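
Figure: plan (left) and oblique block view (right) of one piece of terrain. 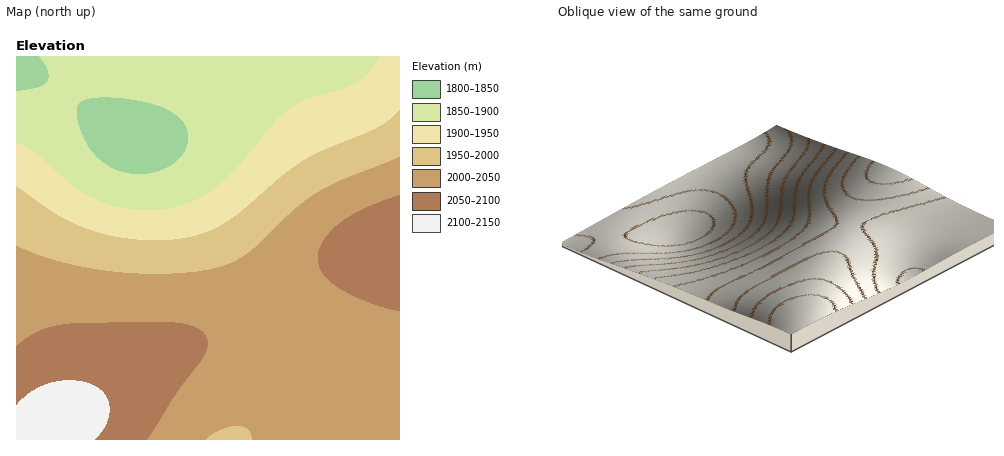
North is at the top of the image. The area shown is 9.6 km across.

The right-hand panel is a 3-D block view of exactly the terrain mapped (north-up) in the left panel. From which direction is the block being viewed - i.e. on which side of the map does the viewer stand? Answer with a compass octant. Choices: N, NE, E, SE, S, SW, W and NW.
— SW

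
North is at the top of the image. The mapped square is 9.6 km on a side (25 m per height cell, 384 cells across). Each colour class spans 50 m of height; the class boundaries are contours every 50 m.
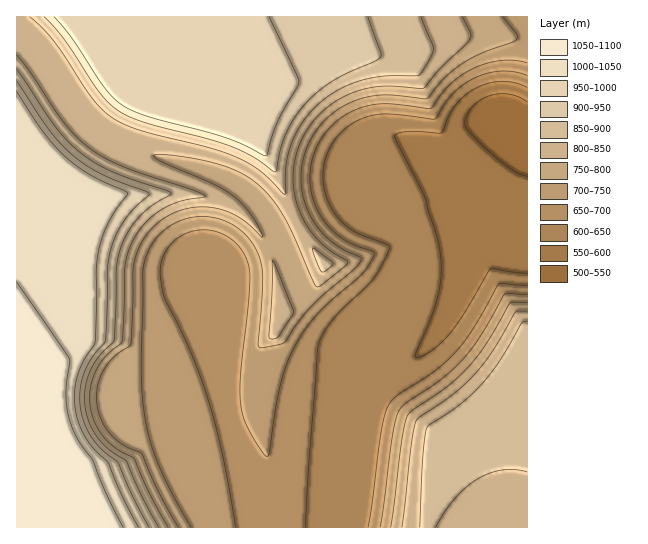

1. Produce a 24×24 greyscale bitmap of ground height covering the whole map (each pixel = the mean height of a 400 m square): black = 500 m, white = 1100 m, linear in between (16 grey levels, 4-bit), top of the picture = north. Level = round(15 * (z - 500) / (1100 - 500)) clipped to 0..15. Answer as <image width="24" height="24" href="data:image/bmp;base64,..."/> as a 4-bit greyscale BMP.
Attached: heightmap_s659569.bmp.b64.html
<image width="24" height="24" href="data:image/bmp;base64,Qk2WAQAAAAAAAHYAAAAoAAAAGAAAABgAAAABAAQAAAAAACABAAATCwAAEwsAABAAAAAAAAAAAAAAABEREQAiIiIAMzMzAERERABVVVUAZmZmAHd3dwCIiIgAmZmZAKqqqgC7u7sAzMzMAN3d3QDu7u4A////AP7u7KdlVUQzRomYiP7u24ZVVUQzNomZiO7u2nZVVUQzNYmZme7tqGVVVUQzNYmZme7rh2VVVURDNXmZme7Zd2VVVlRDNGiZme7Zd2VVVlRDM0V5mu7qd1VVVlRDMzNXmu7sl1VVVmRDMzM1ie7tp1VVVoVDMzI0aO7tt1VVVodUMzMjVu7dt1VVVnd2QzMiNO3duFVVVniXUzMiIu3duWVVZ3h1QzMiIt3dyodmd3dUMzIiIt3d3KmId4ZDMzIiIt3cupiHeJZDMzIiEd3JiIiIm5ZDMyIhEdyYiJq7zKhUMzMhEdqIm8zMzLl1REQhEbiJzMzMzLuod3ZCIpibzMzMzLu6qZhlRIiszMzMy7u7qpmHZonMzMzMy7u6qpmHdg=="/>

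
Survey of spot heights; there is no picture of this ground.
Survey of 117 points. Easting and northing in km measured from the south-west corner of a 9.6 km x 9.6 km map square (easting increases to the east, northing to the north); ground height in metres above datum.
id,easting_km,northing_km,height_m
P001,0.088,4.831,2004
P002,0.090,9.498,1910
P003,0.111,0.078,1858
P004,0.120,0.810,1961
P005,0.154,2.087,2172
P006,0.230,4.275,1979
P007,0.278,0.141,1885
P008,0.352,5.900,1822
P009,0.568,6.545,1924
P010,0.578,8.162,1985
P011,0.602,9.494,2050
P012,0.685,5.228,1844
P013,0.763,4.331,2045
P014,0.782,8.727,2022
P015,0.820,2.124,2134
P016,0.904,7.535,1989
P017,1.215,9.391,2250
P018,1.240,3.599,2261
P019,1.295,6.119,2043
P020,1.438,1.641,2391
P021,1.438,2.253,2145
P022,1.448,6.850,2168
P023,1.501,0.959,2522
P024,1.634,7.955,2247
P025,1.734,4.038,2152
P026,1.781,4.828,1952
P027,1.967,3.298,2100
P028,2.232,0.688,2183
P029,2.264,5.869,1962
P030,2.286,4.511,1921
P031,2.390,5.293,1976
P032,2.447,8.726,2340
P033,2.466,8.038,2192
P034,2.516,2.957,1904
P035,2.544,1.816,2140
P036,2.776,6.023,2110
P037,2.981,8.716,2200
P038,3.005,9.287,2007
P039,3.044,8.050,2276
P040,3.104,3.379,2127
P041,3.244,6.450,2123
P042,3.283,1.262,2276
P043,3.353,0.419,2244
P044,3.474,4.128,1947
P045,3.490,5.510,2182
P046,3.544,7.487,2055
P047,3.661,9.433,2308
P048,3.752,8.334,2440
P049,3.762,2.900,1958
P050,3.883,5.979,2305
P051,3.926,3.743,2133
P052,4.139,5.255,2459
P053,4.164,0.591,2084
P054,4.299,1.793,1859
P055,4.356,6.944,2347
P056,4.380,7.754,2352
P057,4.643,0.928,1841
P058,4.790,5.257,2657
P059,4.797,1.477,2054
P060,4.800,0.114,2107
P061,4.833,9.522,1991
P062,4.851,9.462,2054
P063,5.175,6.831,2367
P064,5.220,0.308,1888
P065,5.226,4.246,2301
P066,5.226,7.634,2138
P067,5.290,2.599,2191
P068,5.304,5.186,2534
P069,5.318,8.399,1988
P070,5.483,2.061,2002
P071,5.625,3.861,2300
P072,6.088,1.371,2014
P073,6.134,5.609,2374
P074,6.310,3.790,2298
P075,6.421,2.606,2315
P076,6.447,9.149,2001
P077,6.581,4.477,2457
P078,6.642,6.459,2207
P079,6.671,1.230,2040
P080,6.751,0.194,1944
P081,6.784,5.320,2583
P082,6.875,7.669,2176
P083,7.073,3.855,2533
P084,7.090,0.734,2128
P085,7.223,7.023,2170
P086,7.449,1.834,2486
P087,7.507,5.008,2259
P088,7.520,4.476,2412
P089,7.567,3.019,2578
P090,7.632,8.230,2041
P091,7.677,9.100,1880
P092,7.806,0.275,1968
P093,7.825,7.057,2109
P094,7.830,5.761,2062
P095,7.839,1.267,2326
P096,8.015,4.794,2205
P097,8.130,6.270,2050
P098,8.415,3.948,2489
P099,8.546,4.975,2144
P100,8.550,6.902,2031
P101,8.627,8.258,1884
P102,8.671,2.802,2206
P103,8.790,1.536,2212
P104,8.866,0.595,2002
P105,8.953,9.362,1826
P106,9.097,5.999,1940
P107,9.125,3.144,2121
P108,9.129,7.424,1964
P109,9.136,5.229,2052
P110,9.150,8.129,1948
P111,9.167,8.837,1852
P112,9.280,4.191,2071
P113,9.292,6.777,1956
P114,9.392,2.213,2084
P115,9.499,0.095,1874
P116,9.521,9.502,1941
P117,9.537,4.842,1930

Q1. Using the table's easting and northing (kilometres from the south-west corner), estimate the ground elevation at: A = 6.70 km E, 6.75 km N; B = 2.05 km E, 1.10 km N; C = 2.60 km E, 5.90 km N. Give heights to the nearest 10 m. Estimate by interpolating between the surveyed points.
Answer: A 2120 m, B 2350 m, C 2100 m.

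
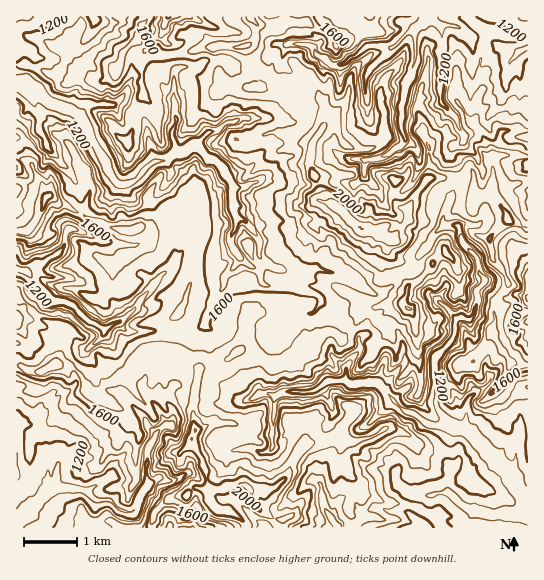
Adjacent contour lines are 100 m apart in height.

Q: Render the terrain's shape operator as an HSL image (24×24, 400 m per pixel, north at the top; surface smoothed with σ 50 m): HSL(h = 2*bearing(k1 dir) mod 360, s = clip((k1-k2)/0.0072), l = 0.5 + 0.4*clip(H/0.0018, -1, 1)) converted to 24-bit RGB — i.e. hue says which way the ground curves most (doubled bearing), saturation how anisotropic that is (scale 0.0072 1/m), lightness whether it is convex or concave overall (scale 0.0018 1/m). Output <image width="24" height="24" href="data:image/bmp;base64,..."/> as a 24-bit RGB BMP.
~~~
<image width="24" height="24" href="data:image/bmp;base64,Qk32BgAAAAAAADYAAAAoAAAAGAAAABgAAAABABgAAAAAAMAGAAATCwAAEwsAAAAAAAAAAAAAUYJqVlyFnn2meKrjhuycFQQ3+9HQiyWRF3BYc+RLQPtYHEXyWfKbf2jePhB/ttx+gcEYvroDnRGkpOPfZoapimE9h3k/jX5XnrN1RXFcZ5c2XyUStgebLPyQNo7T5tb1h4f44bVmpyu0r6zsJqAx5tdHhRCkNaVLmNe0cLDSih01ZmwsXSc6mblzlsfMbFKSwoRMVFt1qmW/3o2pCikc9PHHBAAzQV4FwNoDKqqk0+CcRj999tLfHy5aqm0tisabkXQ5LRU1wo2BlsOkNVmIq9etcUtgb0V210hqU0RpLWAym25C32mY0vFvBBU7+NH6gfmrQB9Af5IpDGAUey437bLNQoePyJBfxJgvKzBRksaIc5e/bZTNnUpYdEldTrhmOi+xqG2jjWaVXYhtkppW1PDDADMzLUIN+d/SQkuqqaPPW8/CNySzqsZ0L0K37eyFDQz+3Nf0m9TpfDA2bFA1YzVLqaVqOq19Ynw8QHtwrl+ipJtumc/CuBBrkGL6HkiAs91YcpFAMJJC8cvcEZTqp5vOiR7I9t3Vc8vfZlQULwkEC63CzMRHjxjggblfQnZCmjs3SXotHHtfvu3Tpk54UcRhr0qLOXOA0L6NimFutHtTMSYCHy0GISwHCD8ASkMHeVUKhghTkP95CgxK/ObPATIe/qGrK492psPu7Nb1l+LriT2xZXWyzqC2cGWUdYurkcHKtHS+jGVje5TCyrbe3aXcTobdAC6R9dnWAKeh//9/BQ4u8tnqyLz1AQeDy8z0pjM0iZ9Mqlo2A7BllC+SnqvKlpC+lKN6eGtfV1973LO+WnV7bVlrx6m9giChq+i29RieR8Pw9z5DFk5UBS4d9nydi+evOJ91hSM5rNzm2ezuUQEgCDIDxJQMzT9Pr5toRWhTbFiDvad8el9zTo91Xo5uqnyyv1N9Kmp6rTxTsOyJrrDlADJWZTwJ7+C8s4gl0vnfKwsILwUEv+Dr2J/FBS4YzclHu5SJooGOOWp6kbaltp7JmoDEWpi9YzVEa6mGc47IakHB5/rRLQYb9TKIAGGR9urVFrpAmSBTvwBucv8YgFIpv7uNxH65BjoionVzvKiHIWprwMCOqStEuIMxhDg2dMLFo1w3aCgpLpJS8qGb2CvRev8VARwy17gYEizoh2MUAZdAvXTirsDMqqfWrXW9kLR7Lmhfwa6FgseiMQIczJcAjnI9mn1biGYyeUVimK5ns8ZKFEkv83ra0vnpHwIx2fnSlTd6l9/utuHgAGRhfj0PfzkeeckufsOXXVqCvK2Bi6dXNbr+cwyDnmuXp1RxmG0msW1mj9jY0PTrSWqzDmxI3At8dFHo7sCidDo10WmEv1s0Fjp9xvTxmtTyuIndyHGykWqUla9ylMaeHwAznLuAlkmOxVQ6r0SU0vntQGrepCKD9LiyYz+wQwJNXLsaz6ROlOHnkaNT+OPTM02n18xSH15GVB1dhudLz4/DwNGfsInAAw1HsLvYYn2xlZXj1vXuPCh03qx8k28E8GJieDszJEtp0Ifii92Rm2hGqPlMwuqMUw9a1e/IMwosEFYK0PFuGDB/3+vIaBRZs0IHOGYIbl01jNEsjd468FebAAeT2OvzADi/+dLudFDVEkjT4eKjSNC73ffULAcnv++KYCFTTyNM7/HaKGQDBS8KgR8GfR5KsMmfP5WQTpLG4fGXRj4fsHQFOcwABS8EdwBU3+19EDMl6w7E6s64x4zlzOWaLAWy3/LUJAopxO/g5aydI//HXgC4GaBPAbVF2s7txKbdYpa2W4eg3nW2YsZuSS5x9+bUHgNltPS4chG8WeZA1ictyxxCriyTTp0gPhwTDIAeSmEA5pKUsuatCQcs452+1a2LHCwHOk8UeX1DSnJfqdaJ0qGREAcs6vGtAZaqiKQsZwEzq997H39mv3lHZjM5dSc8nXHS16XXcNdaE6hUupNxEhFvWqGS3K/OoZrVqbrUg6i7YWedtuWf/EKJCQ4+9OPFCk90ZAvH6vTXzjexKVxowI9VY4Xadq7WnXmoVEaz89jaHICwiHRSFntJSXUqobctY1UlfZ5Qe0SireW5hRAMcs0AAUBe+dLYBhsu/0w24+mpK0+WsGaEM2KWhSg9Z73Hf9BqPHKDwoxm6oGlS6jjyTfsnWXfrbbvwb3yN75wP2ILRyAF+R4nhOjwb4IABC8JdQDR+Wtpnd6Psyl5ijY3K6BXUa9XcmlAtpJSFTV2hG0r4b2FF5msNpnd1koWqTIjpCRgfveQ187y19r0Q8+8m1t+uaHh4GVfFWVJj0w1yh84U9JqaMG1alCW"/>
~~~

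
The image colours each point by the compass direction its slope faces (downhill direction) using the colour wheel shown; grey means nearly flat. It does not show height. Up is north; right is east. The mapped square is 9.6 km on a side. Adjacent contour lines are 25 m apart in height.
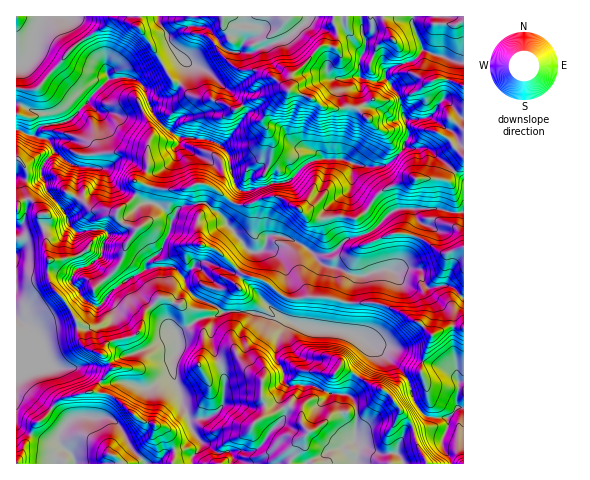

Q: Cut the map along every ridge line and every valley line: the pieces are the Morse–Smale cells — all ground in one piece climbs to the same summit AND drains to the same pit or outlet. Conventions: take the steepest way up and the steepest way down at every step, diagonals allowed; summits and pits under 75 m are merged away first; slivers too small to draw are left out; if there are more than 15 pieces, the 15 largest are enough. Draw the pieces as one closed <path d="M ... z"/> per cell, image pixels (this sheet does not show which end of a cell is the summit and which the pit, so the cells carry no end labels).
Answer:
<path d="M463 16l-446 0-1 302 9 6 5 10 5 3 18-7 22-2 14 1 6-6 3-16 11-14 22-15 6 14 40 42 1 15-4 8 0 20 7 18 1 10 7 14 15-1 11-4 8-9 2-26-14-39 2-22 15-7 25 1 18 6 10-3-7-6 12-18 1-17-6-15-12-9-7 0 7-14 9-1 9 3 17 8 11 9 7 0 12-3 14-13 24-8 24-21 43-2 17 5 8-2 0-31-36-31-24-3 4-8-2-20-7-23-13-17 2-8 24-8 11-12 35 13 5 0z"/><path d="M242 311l-20 1-9 6-2 22 14 39-1 21-3 7-6 7-11 4-15 2 3 11 10 13-3 5-7 7 1 8 271-1 0-54-8-1-8 9-18 0-6-2-11-17-4-16-7-11-39-32-20-8-38-3-24-12-10 2-18-6z"/><path d="M131 278l-22 15-11 14-3 16-6 6-14-1-22 2-18 7-5-3-5-10-8-6-1 59 15 17 31 22 5 7 6-5 8-2 30 2 10 10 12 23 12 13 47 0 0-8 7-7 3-5-11-16-17-51 0-20 4-8 0-12-2-5-14-12-7-11-18-17z"/><path d="M278 235l-9 1-7 14 7 0 8 5 6 8 4 11-1 17-12 20 12 8 19 9 38 3 17 6 25 19 17 15 7 11 4 16 11 17 6 2 18 0 9-10-1-7 3-18 5-1 0-82-8-9-8-4-20 2-5-5-2-10-4-4-6-1-14 4-12-3-21 7-13-1-10-6-19-5-18-18z"/><path d="M439 208l-43 2-24 21-26 9-9 9-8 5-14 2 10 10 12 2 20 8 7 0 21-7 8 3 12-4 12 1 4 4 5 14 7 1 15-2 7 3 8 9 1-85-16-1z"/><path d="M424 50l-12 12-19 4-7 7 0 5 13 17 7 23 2 20-4 8 24 3 35 30 1-116z"/><path d="M17 378l-1 46 8 7 21 10 13-1 5 9-5 4-3 11 89-1-16-19-7-16-10-10-30-2-8 2-6 5-5-7-31-22z"/><path d="M17 424l-1 39 38 1 4-11 5-4-5-9-13 1-21-10z"/><path d="M463 381l-4 1-1 4-2 14 2 8 6-1z"/>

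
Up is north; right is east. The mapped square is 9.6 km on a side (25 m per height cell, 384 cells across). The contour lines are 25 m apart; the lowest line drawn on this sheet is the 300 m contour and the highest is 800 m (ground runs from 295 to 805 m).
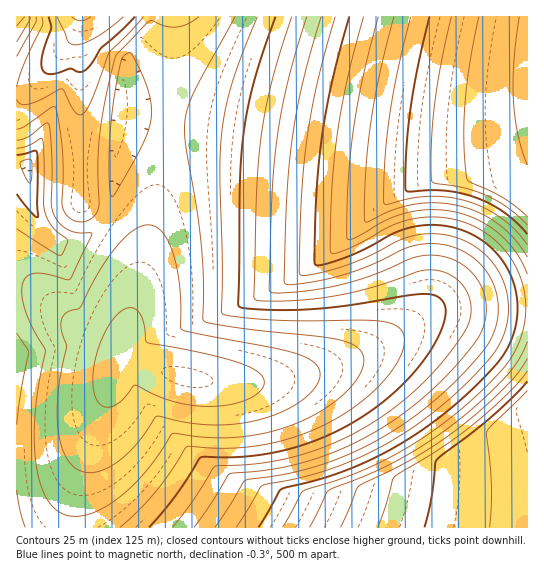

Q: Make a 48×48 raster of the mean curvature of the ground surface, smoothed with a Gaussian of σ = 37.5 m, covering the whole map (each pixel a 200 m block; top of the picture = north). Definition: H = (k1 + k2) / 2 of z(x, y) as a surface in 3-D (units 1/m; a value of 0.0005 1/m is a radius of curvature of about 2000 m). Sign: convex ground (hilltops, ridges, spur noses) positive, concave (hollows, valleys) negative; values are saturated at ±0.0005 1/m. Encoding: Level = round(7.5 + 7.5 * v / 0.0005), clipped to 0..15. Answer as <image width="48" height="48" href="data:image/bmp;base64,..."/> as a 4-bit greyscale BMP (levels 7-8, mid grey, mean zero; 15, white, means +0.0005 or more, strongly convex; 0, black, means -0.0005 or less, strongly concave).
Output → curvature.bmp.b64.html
<image width="48" height="48" href="data:image/bmp;base64,Qk32BAAAAAAAAHYAAAAoAAAAMAAAADAAAAABAAQAAAAAAIAEAAATCwAAEwsAABAAAAAAAAAAAAAAABEREQAiIiIAMzMzAERERABVVVUAZmZmAHd3dwCIiIgAmZmZAKqqqgC7u7sAzMzMAN3d3QDu7u4A////AIiIiIiIiIiIiIh3d3d3d3d3d3d3d3d3d4iIiIiIiIiIiIiHd3d3d3d3d3d3d3d3d4iIiIiIiIiIiIiHd3d3d3d3d3d3d3d3d4iIiIiIiIiIiIiHZCIRESNXd3d3d3d3d4iIiIiIiIiIiIdCNXiIiHUxE2d3d3d3d4iIiIiIiIiIh0JoiZmYiIiIdBFXd3d3d4iIiIiIiIiIY1iZmZmIiIiIiIcgR3d3d4iIiIiIiIiFOJmZmZmIiIiIiIiHIFd3d4iIiIiIiIhUiZmZmYiIiIiIiIiIhxJ3d4iIiIiIiIZYmZmZmIiIiIiIiIiIiIQFd4iIiIiIiHWJmZmIiIiIiIiIiIiIiIhwN4iIiIiIiFiZmIiIiIiIiIiIiIiIiIiIIoiIiIiIhoiIiIiIiIiIiIiIiIiIiIiIg4iIiIiId4iIiIiIiIiIiIiIiIiIiIiImYiIiIiIeIiIiIiIiIiIiIiIiIiIiIiJmYiIiIiIeIiIiIiIiIiIiIiIiIiIiIiZmVVmeIiIeIiIiIiIiIiIiIiIiIiIiIiZmYiId4iIh2eIiIiIiIiIiIiIiIiIiImZmYiIiHiIiIdVaIiIiIiIiIiIiIiIiJmZmYiIiHiIiIiHZEaIiIiIiIiIiIiIiZmZmYiIh3iIiIiIiHQkeIiIiIiIiIiImZmZmYiIhoiIiIiIiIh0E3iIiIiIiIiJmZmZmYiIhYiIiIiIiIiIdAN4iIiIiIiZmZmZmYiIZoiIiIiIiIiIiHMFiIiIiIiZmZmZmYiISIiIiIiIiIiIiIdhF4iIiImZmZmZmYiHSIiIiIiIiIiIiId3QGiIiJmZmZmZmYiERniIiIiIiIiIiId3dgSIiZmZmZmZmYhQVSSIiIiIiIiIiId3d2BImZmZmZmZmYcKu7VIiIiIiIiIiId3d3cFmZmZmZmZmYJbvMs3iIiIiIiIiId3d3dgSZmZmZmZlICbu7tGiIiIiIiIiId3d3d3EYmZmZmYIYCZqqpFiIiIiIiIiId3d3d3dAJoiIYgR3CZmZlUiIiIiIiIiIh3d3d3d3UgAAJXd1CZmZljiIiIiIiIiIh3d3d3d3d3d3d3dwCZmZlyiIiIiIiIiIh3d3d3d3d3d3d3d7I5mZmBiIiIiIiIiIh3d3d3d3d3d3d3d7kJmZmBiIiIiIiIiIh3d3d3d3d3d3d3d7oGmZmQiIiIiIiIiIh3d3d3d3d3d3d3d6lhmZmQeIiIiIiIiIh3d3d3d3d3d3d3d5mRiZmQeIiIiIiIiIiHd3d3d3d3d3d3d5mVWZmRaIiIiIiIiIiHd3d3d3d3d3d3d5mZSZmSWIiIiIiIiIiHd3d3d3d3d3d3d5mZaJmTSIiIiIiIiIiHd3d3d3d3d3d3d5mZl5mTKIiIiIiIiIiId3d3d3d3d3d3d5mZmJl0B4iIiIiIiIiId3d3d3d3d3d3d3mZmZiZQYiIiIiIiIiId3d3d3d3d3d3dwmXeYmqkViIiIiIiIiIh3d3d3d3d3d3dwBYmoiqqAeIiIiIiIiIh3d3d3d3d3d3dw=="/>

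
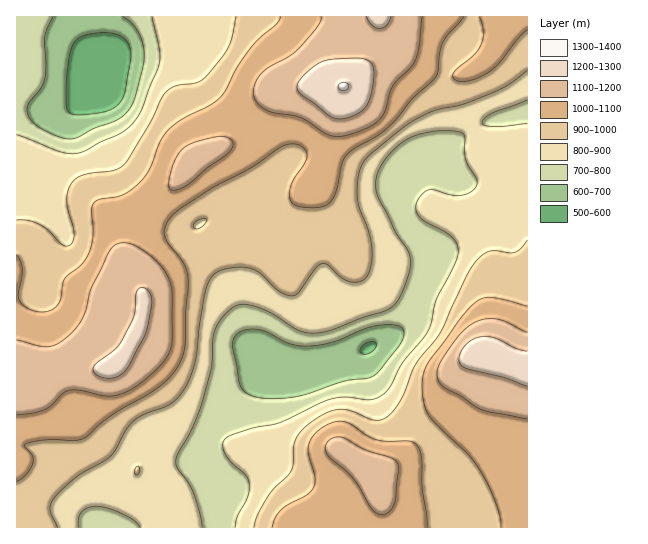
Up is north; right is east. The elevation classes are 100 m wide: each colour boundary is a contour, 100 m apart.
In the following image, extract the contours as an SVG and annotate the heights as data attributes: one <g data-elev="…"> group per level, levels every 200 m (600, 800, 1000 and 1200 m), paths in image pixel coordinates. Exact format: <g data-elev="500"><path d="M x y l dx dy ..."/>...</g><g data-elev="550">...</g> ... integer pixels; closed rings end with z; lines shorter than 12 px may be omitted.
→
<g data-elev="600"><path d="M363 354l-2-1-1-3 4-5 7-3 5 1 0 4-3 4-6 3z"/><path d="M73 114l-4-2-2-3-1-22 3-29 5-15 7-6 13-4 16 0 12 4 7 8 2 10-6 35-4 11-6 6-9 4-20 3z"/></g><g data-elev="800"><path d="M78 527l1-9 3-7 7-4 8-1 12 2 16 7 9 6 6 6"/><path d="M202 527l-2-14-7-20-5-11-10-13-2-8 2-8 14-24 9-24 10-38 2-32 6-14 14-14 6-2 7-1 23 8 30 19 8 2 10 0 17-4 28-11 22-7 7-4 7-7 6-11 5-18 2-12-3-9-13-18-18-37-1-12 2-12 5-9 9-11 10-8 9-6 12-4 16-2 14 0 9 2 3 4 0 16 1 8 11 20-1 6-7 6-10 3-30-6-8 6-5 9 0 6 5 7 29 17 6 7 2 7-3 14-19 38-5 22-4 9-25 31-13 26-10 8-10 3-23-3-15 2-50 23-31 7-19 6-6 4-2 7 3 9 6 8 14 12 3 8-1 12-11 22-2 10"/><path d="M527 123l-33 4-9-2-3-3 4-5 7-4 34-13"/><path d="M152 17l7 32 0 14-18 47-5 9-7 8-10 7-18 8-15 8-12 4-16-3-41-16"/></g><g data-elev="1000"><path d="M427 527l-5-41 0-28-2-8-3-5-8-4-22 0-12-2-8-4-17-11-11-3-14 5-8 5-5 7-4 12 7 27-1 10-7 7-18 10-8 6-6 8-3 9"/><path d="M17 482l10-8 6-12-1-7-7-8 0-2 17-5 32 1 10-3 29-24 46-27 11-10 8-11 4-9 3-11 1-33 2-32-1-10-3-8-15-19-4-7 0-11 7-11 39-27 41-21 28-20 11-3 7 1 5 2 3 4 1 4-2 8-14 22-2 9 2 8 6 4 9 2 13-1 8-2 5-4 3-7 7-29 3-8 9-8 21-12 12-8 10-11 16-20 21-19 4-6 2-19 3-12 21-25"/><path d="M527 306l-34-8-8 0-8 3-15 15-32 43-5 10-3 10 1 19 4 15 10 12 31 29 10 13 10 18 7 16 5 16 1 10"/><path d="M281 17l-5 8-17 13-10 13-13 18-10 21-6 8-11 8-28 14-15 12-7 11-10 27-10 13-16 12-24 4-6 4-1 7 1 27-3 14-8 13-17 15-5 22-6 7-8 4-9-1-10-3-7-6-2-8 4-25-2-8-3-6"/><path d="M479 17l4 14-1 12-8 12-20 18-1 4 4 4 13 0 20-10 9-8 18-24 10-9"/></g><g data-elev="1200"><path d="M105 378l10-1 10-6 20-35 7-34-2-9-5-5-4 0-4 3-3 26-13 25-7 8-16 12-5 5 0 4 2 3z"/><path d="M527 351l-12-3-20-10-13-1-9 2-7 6-5 7-2 7 2 6 5 3 37 9 24 9"/><path d="M334 118l8 1 11-3 8-5 6-6 4-12 3-19-1-8-5-5-13-3-30 3-14 7-13 14-1 5 2 6 28 21z"/><path d="M366 17l7 9 6 2 7-2 5-9"/></g>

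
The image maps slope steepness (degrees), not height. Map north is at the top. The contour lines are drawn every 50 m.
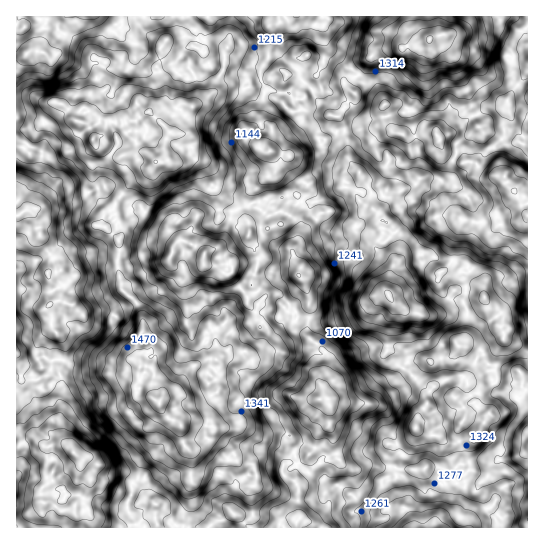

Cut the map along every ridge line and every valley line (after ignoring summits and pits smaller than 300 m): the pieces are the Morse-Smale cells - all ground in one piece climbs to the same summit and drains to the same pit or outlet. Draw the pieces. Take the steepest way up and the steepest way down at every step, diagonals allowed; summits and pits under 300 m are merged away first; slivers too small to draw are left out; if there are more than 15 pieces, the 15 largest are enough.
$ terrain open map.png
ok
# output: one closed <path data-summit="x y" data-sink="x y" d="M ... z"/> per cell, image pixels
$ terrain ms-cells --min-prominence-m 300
<path data-summit="389 295" data-sink="319 399" d="M322 16l-43 0 1 6-8 8-4 28-8 13 0 6 5 10-2 11 0 21 9 10 0 5-4 7 0 8 7 10 1 8-5 8-22 18-2 10-15 10-11 30-4 5-13 6 1 10 12 3 8 6 5 0 17 22 8-2 18-17 12-3 13 2 7 8 4 20-16 11 2 8 4 7 29 28-1 13-6 8 2 19-3 2 1 7-2 5-25 17-7 9 0 5 6 9 15 3-1 4-9 6-9-1-6 4 1 8 11 6 4 6-2 23 3 8-2 2-12-1-6 4-1 4 248 1 1-455-15 17-5 12-5 5-17 1-15 8-16 15-16 8-4-6-9 0-13 4-8-1 0-3 7-4-3-18-8-6-16-1-2 3 1 12 7 12-8-6-44 6-21 16-20 8-11 1-14-4-2-3 5-8 18-13 7-9-1-9-8-12 11 1 4-6 12-7-3-11 7-10 2-10-2-28 1-9z"/><path data-summit="159 403" data-sink="319 399" d="M278 16l-160 0 3 5 0 5-6 7-7-4-10-13-28 0-7 25-8 14-6 1-7-4-9-1-8 5-9 2 1 89 5 0 5 3 0-4 30-43 9 4 11 14 8 2 7 8 4 15-4 11 0 20 7 13 1 9 5 8-4 16 18 16 1 12-3 15 4 23 15 13-3 3 4 0-4 2-2-3-4 4-1-1-5 4-2-2-6 8-1 5 6 7 22 9-3 5 3 19-1 15 9 6-7-2-5 8 3 4 19 8 9 16 14 9 2 16 9 15 0 25-3 7 2 13-7 9-1 17 26 0 5-5 9-3 10-7 6 3 11 12 28 0 2-5 6-4 12 1 2-2-3-8 2-23-4-6-11-6-1-8 6-4 9 1 8-5 2-5-15-3-6-9 0-5 7-9 21-13 6-9 0-28 6-8 1-13-29-28-6-12 2-5 14-9 0-6-5-16-10-8-16 2-8 2-15 16-8 2-17-22-5 0-8-6-13-4 0-9 13-6 4-5 11-30 15-10 2-10 22-18 5-8-1-8-7-10 0-8 4-7 0-5-9-10 0-21 2-11-4-5-1-11 8-13 4-28 8-8z"/><path data-summit="159 403" data-sink="74 453" d="M57 103l-30 43 0 4-5-3-6 0 0 52 10 12 4 0 5 6 6 25 11 15 0 9-4 9 12 16 0 8-12 7 4 11 0 10 12 16 0 11-5 16 4 16-3 15 1 12-2 5 1 11 3 10 17 19 1 9 8 10-2 16-3 5-7 5 5 1 5 5 4 9 0 10 91 0 2-3 0-14 7-9-2-13 3-7 0-25-9-15-2-16-14-9-9-16-19-8-3-4 5-8 6 1-8-5 1-15-3-19 3-5-22-9-6-7 1-5 6-8 2 2 5-4 1 1 8-7-14-12-4-23 3-15-1-12-18-16 4-16-5-8-1-9-7-13 0-20 4-8-3-14-8-12-8-2-11-14z"/><path data-summit="430 39" data-sink="319 399" d="M527 16l-204 0 2 39-2 10-7 10 3 11-12 7-4 6-10 0 7 11 1 9-7 9-17 11-6 11 16 6 11-1 20-8 21-16 34-3 8-3 6 2-4-17 2-6 16 1 8 6 3 18-6 3-1 4 8 1 13-4 9 0 4 6 16-8 16-15 15-8 17-1 25-36 0-33-3-4 3-5z"/><path data-summit="389 295" data-sink="74 453" d="M17 200l-1 327 74 1 1-10-4-9-5-5-5-1 7-5 3-5 2-16-8-10-1-9-17-19-4-20 2-6-1-12 3-7-4-24 5-16 0-11-12-16 0-10-4-11 12-7 0-8-12-16 4-9 0-9-11-15-6-25z"/><path data-summit="389 295" data-sink="319 399" d="M69 16l-52 0-1 41 9-1 8-5 9 1 7 4 6-1 8-14 6-20z"/><path data-summit="389 295" data-sink="319 399" d="M233 513l-10 7-9 3-5 4 40 0-10-11z"/><path data-summit="389 295" data-sink="319 399" d="M117 16l-18 1 9 12 7 4 6-7 0-5z"/>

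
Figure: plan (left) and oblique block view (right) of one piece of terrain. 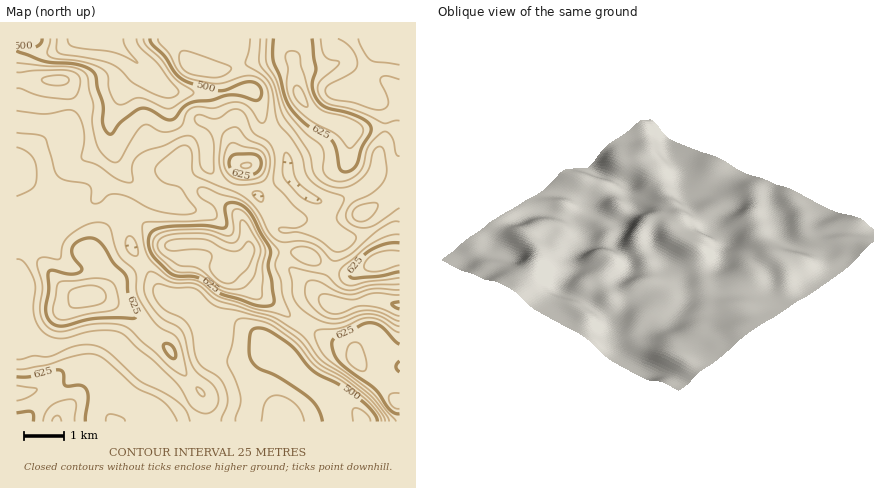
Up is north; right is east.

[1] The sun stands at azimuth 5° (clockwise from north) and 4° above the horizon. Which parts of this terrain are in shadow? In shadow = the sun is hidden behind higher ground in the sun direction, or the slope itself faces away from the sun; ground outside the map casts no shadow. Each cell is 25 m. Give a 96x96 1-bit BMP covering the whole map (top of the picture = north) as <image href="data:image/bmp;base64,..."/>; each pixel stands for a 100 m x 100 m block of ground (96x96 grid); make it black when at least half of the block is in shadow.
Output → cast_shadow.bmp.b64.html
<image width="96" height="96" href="data:image/bmp;base64,Qk2+BAAAAAAAAD4AAAAoAAAAYAAAAGAAAAABAAEAAAAAAIAEAAATCwAAEwsAAAIAAAAAAAAA////AAAAAAAAAAAAAAAAAAAH//+AAAAAAAAAAAAP///gAAAAAAMAAAAP///wAAAAAAMAAAAf///wAAAAAAAAAAA///zwAAAAAAAAAAA///gAAAAAAAAAAAB///AAAAAAAQAAAAD//+AAAAAAB8AAAAD//8AAAAAAD8AAAAP//4AAAAAAH8AAAAf//4AAAAAAP4AA/D///wAAAAAA/4B//////gAAAAAB/4D/////+AAAAAAD/wH/////8AAAAAAH/gP/////wAAA8AAf/AP////+AAAB////+Af////4AAAB////4Af////wAAAD////wAf////gAAAD////gA/////AAAAD///+AA////+AAAAH///+AB////8AAAAH///8AD////4AAAAH///4AP////wAAAAD///4B/////AAAAAB///wD////+AA8D4AB//AH////8AD//4AAf8AP////4AH//8AAHwAP////wAP//8AAAAAP///+AB///8AAAAAf///4AD///8AAAAAf///wAH///8AAAAAf///gAH///8AAAAAf///AAP///8AAAAAf//8AAP///8AAAAAf//wAAf8B/8AAAAA//+AAAf8A/8AAAAA//4AAA/4AP8AAYAA/4AAAA/wAAcAAQAA/4AAAB/AAAAAAAAA/8AAAAQAAAAAAAAA//gAAAAAAAAAAAAA+AAAAAAAAAAAAAAAAAAAAAAAHAAAAAAAAAAAAAAAPgAAAAAAAAAAAAAAfwAAAAAAAAAAAAAAf4AAAAAAAAAAAAAAf8AAAAAAAAAAADAAf8AAAAAAAAAAAGAAP+AAAAAAAAAAAAAAA+AAAAAAAAAAAAAPgAAAAAAAAAeAAAAfwAAAAAAAAAeAGAA/4AAAAAAAAA8A+AB/8AAAAAAAAAAD/AD/+AAAAAAAAAAH/AP//AAAAAAAAAAP/Af//gAAAAAAAAAP/g///gAAAAAAAAAf/h///gAAAAAAAAAf/h/8/wAAAAAAAAAf/B/APgAAAAAAAAAfEB/gDAAAAAAAAAAAAD/wAAAAAAAAAAAAAD/+AAAAAAAAAAAAAD//AAAAAAAAAAAAAD//geAAAAAAAAAAAD//g+AAAAAAAAAAAD//w/AAAAAAAAAAAH//w/AAAAAAAAAAAH//wOAAAAAAAAAAAH//wAAAAAAAAAAAAH//gAAAAAAAAAAAAH/+AAAAAAAAAAAAAH/wAAAAAAAAAAAAAf/AAAAAAAAAAAAAA/+AAAAAAAAAAAAAB/8AAAAAAAAAAfAAD/8AAAAB4AAAA//gH/4AAAAD+AAAB//+f/wAAAAH+AAAH/////AAAAAH+AAAP////+AHAAAB4AAAf////8APgAAAAAAAf////8APwAAAAAAA/////8AH4AAAAAAA//4B/8AA4AAAAAAB/+AAP4AAAAAAAAAB/4AAAgAAAAAAAAAD/wAAAAAAAAAAAAAD/gAAAAAAAAAAAAAD/gAAAAAAAAAAAAAD/AAAAAAAAAAAAAAD+AAAAAAAAAAAAAAAAAAAAAAAAAA="/>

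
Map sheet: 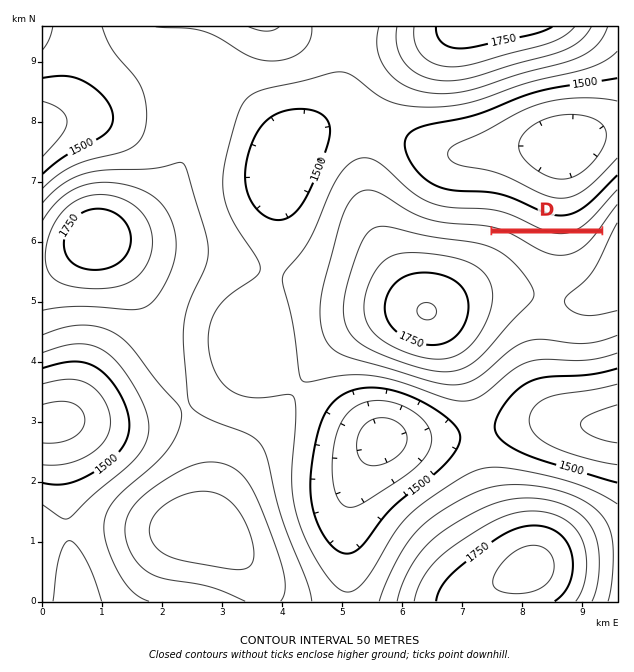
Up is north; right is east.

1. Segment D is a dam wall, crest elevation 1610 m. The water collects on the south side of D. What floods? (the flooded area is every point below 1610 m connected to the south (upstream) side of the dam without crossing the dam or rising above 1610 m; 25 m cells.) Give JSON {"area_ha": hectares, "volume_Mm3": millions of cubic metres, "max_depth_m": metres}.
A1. {"area_ha": 46.9, "volume_Mm3": 10.57, "max_depth_m": 60}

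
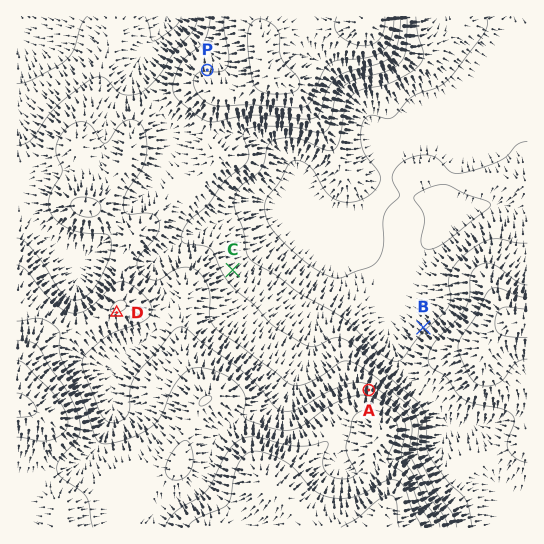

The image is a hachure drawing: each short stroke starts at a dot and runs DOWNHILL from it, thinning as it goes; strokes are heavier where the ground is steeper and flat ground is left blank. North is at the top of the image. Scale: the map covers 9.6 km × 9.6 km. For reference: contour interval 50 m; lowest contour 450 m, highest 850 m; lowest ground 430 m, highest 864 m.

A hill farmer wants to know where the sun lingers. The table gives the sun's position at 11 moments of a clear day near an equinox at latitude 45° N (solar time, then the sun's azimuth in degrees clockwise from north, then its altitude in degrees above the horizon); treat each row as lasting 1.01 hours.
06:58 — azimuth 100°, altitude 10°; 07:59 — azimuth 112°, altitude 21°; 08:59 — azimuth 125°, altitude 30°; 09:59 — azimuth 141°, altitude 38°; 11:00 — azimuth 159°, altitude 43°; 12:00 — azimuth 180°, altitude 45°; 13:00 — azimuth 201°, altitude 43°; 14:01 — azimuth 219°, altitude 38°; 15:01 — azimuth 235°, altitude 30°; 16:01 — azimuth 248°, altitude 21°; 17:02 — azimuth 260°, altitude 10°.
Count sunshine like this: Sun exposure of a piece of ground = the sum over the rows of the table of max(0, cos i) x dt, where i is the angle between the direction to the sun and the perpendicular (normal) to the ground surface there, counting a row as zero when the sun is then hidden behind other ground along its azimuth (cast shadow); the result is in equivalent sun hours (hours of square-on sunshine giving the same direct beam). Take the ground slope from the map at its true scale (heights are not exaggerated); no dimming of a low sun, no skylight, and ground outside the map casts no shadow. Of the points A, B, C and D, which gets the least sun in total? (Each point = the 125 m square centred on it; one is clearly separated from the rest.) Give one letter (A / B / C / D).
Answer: A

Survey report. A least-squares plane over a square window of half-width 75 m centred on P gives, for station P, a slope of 5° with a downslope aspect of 1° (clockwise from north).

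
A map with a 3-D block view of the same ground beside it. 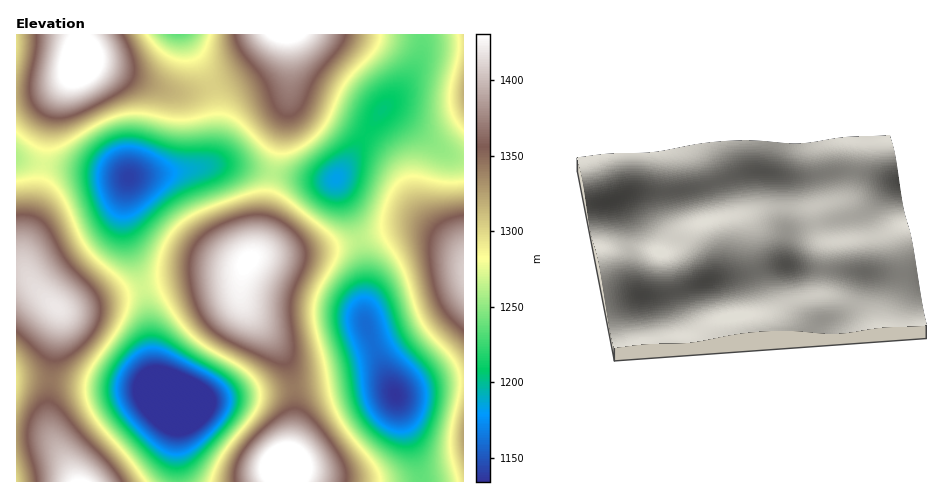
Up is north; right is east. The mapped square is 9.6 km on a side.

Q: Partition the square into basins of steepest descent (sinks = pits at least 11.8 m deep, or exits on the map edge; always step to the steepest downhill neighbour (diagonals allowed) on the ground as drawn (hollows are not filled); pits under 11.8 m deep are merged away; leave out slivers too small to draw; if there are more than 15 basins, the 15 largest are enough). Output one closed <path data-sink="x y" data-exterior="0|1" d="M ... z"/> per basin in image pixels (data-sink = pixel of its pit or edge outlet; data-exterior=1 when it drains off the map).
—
<path data-sink="129 177" data-exterior="0" d="M287 34l-13 0-15 22-24 19-25 11-21 6-21-1-57-22-30-8-21 31-9 22-13 82-15 52 0 14 6 16 24 27 6 4 12 0 90-27 38-5 33-1 13-9 11-15 4-9 16-88 12-48 2-51z"/><path data-sink="396 395" data-exterior="0" d="M413 228l-22 2-72 20-61 6-8 3-5 7-5 18 2 19 39 48 8 16 5 18 1 35-5 31-6 15 2 16 178-1 0-227-22-16-11-6z"/><path data-sink="179 402" data-exterior="0" d="M243 268l-11 8-59 4-43 11-49 16-23 3 1 14-10 64 0 37 4 16 23 41 210-1-2-15 6-15 5-31-1-35-5-18-8-16-39-48-2-19z"/><path data-sink="336 179" data-exterior="0" d="M463 34l-175 1 2 21-2 51-14 59-11 63-4 18-7 11 13-4 54-4 86-22 15 1 11 3 33 21z"/><path data-sink="179 35" data-exterior="1" d="M273 34l-192 0 0 26 30 9 57 22 21 1 27-8 25-13 18-15z"/><path data-sink="17 381" data-exterior="1" d="M20 272l-4 1 0 162 29 1 9 8-5-19-1-17 3-40 8-44 0-13-25-26-7-9z"/><path data-sink="17 158" data-exterior="1" d="M73 72l-7 8-16 8-12 3-22 2 0 178 9 3 1-3-3-9 0-14 15-52 12-77 6-18z"/><path data-sink="17 44" data-exterior="1" d="M80 34l-63 0-1 58 22-1 12-3 16-8 15-17 1-10z"/><path data-sink="17 481" data-exterior="1" d="M38 435l-22 1 0 45 59 1-8-18-11-19-7-6z"/>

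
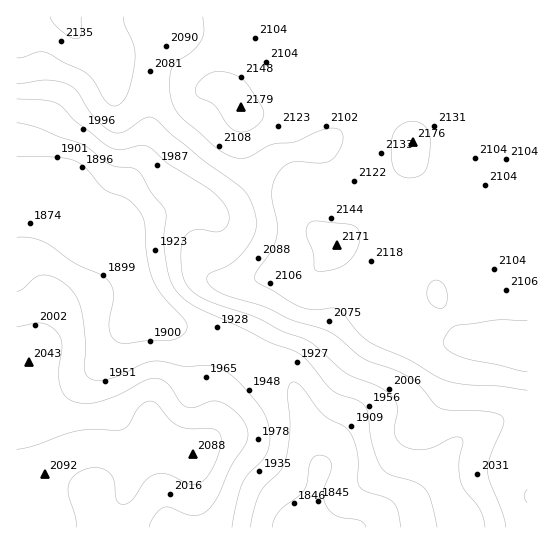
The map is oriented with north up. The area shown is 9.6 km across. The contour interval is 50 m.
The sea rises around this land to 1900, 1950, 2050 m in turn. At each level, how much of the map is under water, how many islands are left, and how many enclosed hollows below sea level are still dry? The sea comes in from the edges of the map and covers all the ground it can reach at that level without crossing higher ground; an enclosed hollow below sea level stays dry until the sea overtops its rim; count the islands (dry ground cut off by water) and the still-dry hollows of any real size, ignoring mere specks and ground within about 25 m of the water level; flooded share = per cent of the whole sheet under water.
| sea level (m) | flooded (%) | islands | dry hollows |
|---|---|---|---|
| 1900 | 10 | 0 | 0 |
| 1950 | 20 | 0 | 0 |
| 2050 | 46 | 0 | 0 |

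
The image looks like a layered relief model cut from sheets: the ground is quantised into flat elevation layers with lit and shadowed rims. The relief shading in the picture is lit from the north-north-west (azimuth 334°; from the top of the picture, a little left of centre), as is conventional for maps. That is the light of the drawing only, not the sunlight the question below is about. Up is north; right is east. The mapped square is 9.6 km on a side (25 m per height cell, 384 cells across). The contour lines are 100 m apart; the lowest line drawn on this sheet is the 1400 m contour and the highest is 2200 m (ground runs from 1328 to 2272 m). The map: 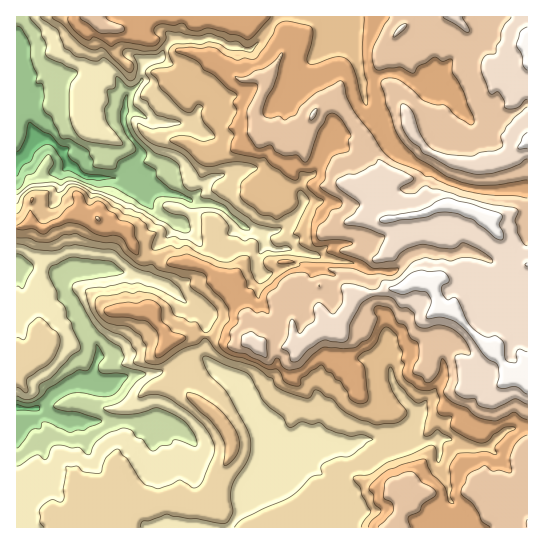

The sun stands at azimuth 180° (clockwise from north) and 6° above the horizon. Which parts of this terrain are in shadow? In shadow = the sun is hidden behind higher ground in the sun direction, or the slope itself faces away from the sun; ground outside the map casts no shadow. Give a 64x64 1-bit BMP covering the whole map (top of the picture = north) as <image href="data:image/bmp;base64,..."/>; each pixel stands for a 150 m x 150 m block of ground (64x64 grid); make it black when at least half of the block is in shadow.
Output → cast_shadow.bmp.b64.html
<image width="64" height="64" href="data:image/bmp;base64,Qk0+AgAAAAAAAD4AAAAoAAAAQAAAAEAAAAABAAEAAAAAAAACAAATCwAAEwsAAAIAAAAAAAAA////AAAAAAAAAAAcYDwDgAAAAB8APgGAfgAAD8AeDwB8AAIP4AgGALgABw/wAAYTGADnB/gNPz6Q8fcB/D/8ftnn/4A9///8////wA////z////AA////P///wAA///+///+GAB//x////g4AB/4D///8DgAB/sA//gAeAAD8AD//AHwAAP4AB/+A/AAA/gAD/8D8AADhgAH//PwAAMGcAH/8/AAAQTgAHgH4AA44MZAPweAABxAhcAAQAAAAAMHkcBwd9gAAD+/gD//3QAAf/+AP/+fgAD//wA//w+AIPv/H/9/CwAX+P4//h8PAAP4/n/8H4s4B5j9//wPzf+DAP//+D////9A+f/A//////AA/v////P/4QB8/////f/BABj////+/wMAAf///CP8AwAH////AHwPuA/////AAAP////////gPd////7//////////P8H///////88AP///////z/4P///////gf///z///4AB///wP///AAD///8//+DwAH/3/z//w/wAf+f/v/+/4Bh/z//////I/DfP/////7z+D5/////gcX8fv/z//4AHf7+/8H//wAGf/3/gP//gAB///+A//mAHD//9gD/8fw/P/PAAPOH8H+f8ABc4AZj/4/wAHjgAD//z+wAOOAAf//P7gA4wAhJg//PABcAPgAN/4+ABw=="/>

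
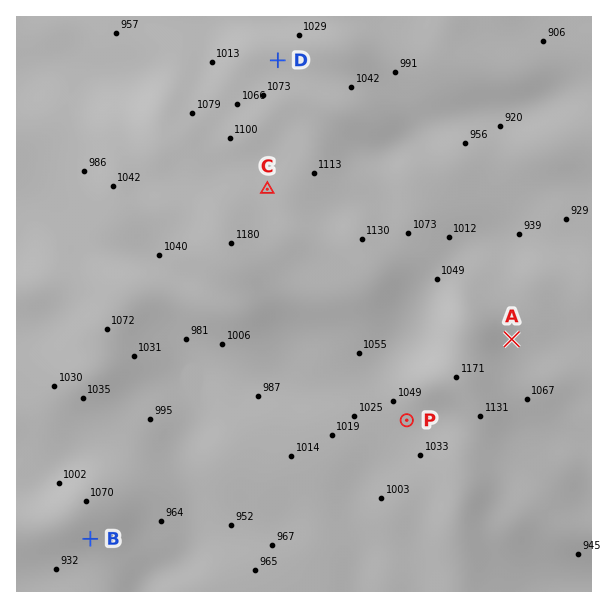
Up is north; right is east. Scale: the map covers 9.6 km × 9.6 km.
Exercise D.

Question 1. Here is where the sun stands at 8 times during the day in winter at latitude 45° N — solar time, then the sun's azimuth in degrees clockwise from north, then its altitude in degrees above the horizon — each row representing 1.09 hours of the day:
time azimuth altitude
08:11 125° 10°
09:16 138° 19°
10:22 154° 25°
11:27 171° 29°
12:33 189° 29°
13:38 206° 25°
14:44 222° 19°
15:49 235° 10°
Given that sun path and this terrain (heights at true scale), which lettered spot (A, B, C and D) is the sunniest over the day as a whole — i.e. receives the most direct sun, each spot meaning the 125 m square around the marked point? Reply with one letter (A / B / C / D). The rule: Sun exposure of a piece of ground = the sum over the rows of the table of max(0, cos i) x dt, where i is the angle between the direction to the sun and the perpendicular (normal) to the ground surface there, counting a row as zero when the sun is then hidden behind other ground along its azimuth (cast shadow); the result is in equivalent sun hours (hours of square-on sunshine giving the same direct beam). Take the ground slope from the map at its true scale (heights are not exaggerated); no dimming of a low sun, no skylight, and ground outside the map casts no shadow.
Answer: B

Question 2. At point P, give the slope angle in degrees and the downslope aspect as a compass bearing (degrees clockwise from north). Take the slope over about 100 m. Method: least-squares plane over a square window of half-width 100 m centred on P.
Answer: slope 6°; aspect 216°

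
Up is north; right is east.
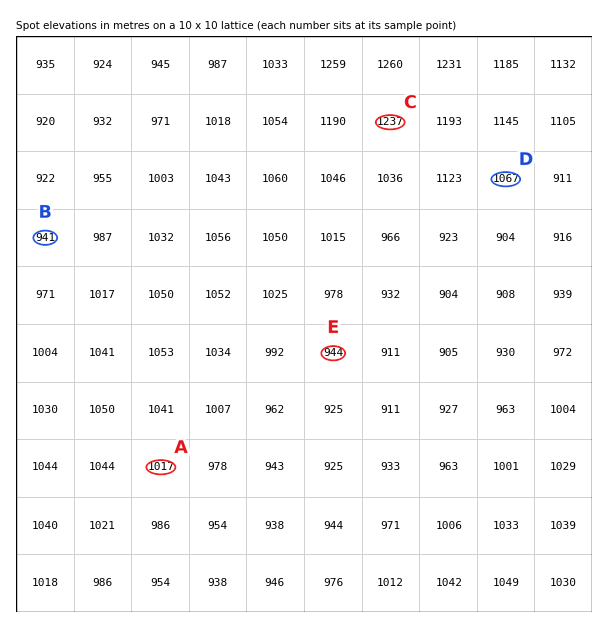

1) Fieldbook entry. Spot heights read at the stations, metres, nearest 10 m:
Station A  1020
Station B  940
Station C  1240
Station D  1070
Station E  940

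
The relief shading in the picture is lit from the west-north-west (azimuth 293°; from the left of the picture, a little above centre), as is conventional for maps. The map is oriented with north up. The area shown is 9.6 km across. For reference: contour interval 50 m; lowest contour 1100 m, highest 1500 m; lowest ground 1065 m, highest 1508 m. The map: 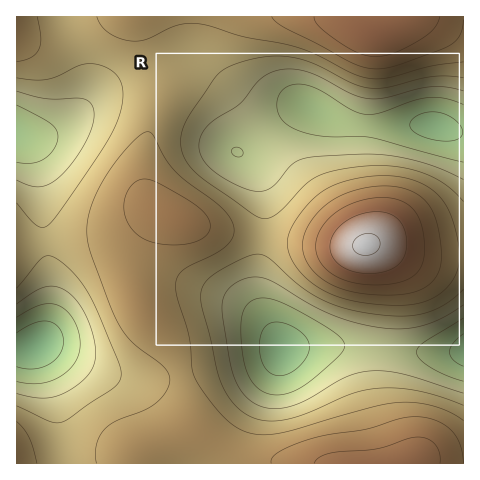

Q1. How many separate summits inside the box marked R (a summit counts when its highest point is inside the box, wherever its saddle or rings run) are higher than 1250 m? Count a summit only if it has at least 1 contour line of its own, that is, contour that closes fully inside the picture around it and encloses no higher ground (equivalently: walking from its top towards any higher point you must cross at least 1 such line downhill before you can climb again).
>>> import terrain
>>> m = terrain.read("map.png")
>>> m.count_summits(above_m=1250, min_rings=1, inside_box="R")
2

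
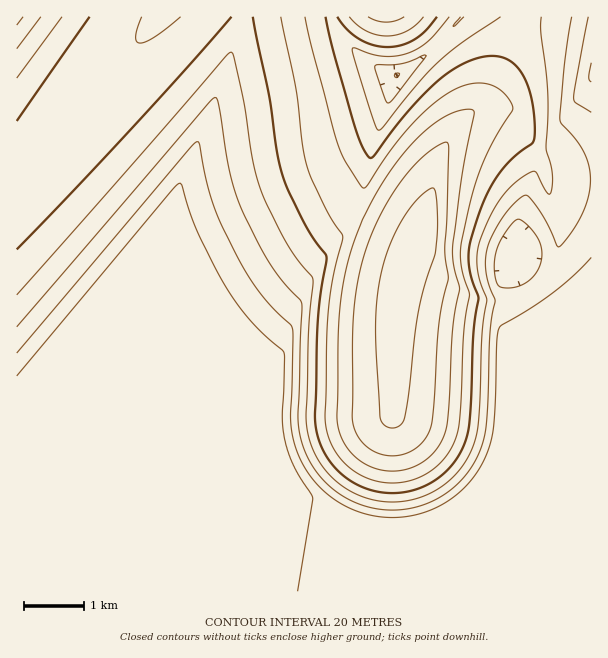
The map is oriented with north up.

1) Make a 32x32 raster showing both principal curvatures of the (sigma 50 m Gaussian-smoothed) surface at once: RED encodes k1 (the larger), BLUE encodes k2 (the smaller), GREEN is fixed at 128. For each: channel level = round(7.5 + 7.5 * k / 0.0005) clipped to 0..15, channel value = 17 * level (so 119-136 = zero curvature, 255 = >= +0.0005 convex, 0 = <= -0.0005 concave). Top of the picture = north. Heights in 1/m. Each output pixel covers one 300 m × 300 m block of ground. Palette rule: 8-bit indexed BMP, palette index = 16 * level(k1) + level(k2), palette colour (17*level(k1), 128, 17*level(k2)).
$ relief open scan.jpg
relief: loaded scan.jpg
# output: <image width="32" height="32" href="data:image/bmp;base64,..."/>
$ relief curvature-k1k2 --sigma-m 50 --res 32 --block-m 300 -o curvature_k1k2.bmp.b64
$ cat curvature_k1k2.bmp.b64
<image width="32" height="32" href="data:image/bmp;base64,Qk02CAAAAAAAADYEAAAoAAAAIAAAACAAAAABAAgAAAAAAAAEAAATCwAAEwsAAAABAAAAAAAAAIAAABGAAAAigAAAM4AAAESAAABVgAAAZoAAAHeAAACIgAAAmYAAAKqAAAC7gAAAzIAAAN2AAADugAAA/4AAAACAEQARgBEAIoARADOAEQBEgBEAVYARAGaAEQB3gBEAiIARAJmAEQCqgBEAu4ARAMyAEQDdgBEA7oARAP+AEQAAgCIAEYAiACKAIgAzgCIARIAiAFWAIgBmgCIAd4AiAIiAIgCZgCIAqoAiALuAIgDMgCIA3YAiAO6AIgD/gCIAAIAzABGAMwAigDMAM4AzAESAMwBVgDMAZoAzAHeAMwCIgDMAmYAzAKqAMwC7gDMAzIAzAN2AMwDugDMA/4AzAACARAARgEQAIoBEADOARABEgEQAVYBEAGaARAB3gEQAiIBEAJmARACqgEQAu4BEAMyARADdgEQA7oBEAP+ARAAAgFUAEYBVACKAVQAzgFUARIBVAFWAVQBmgFUAd4BVAIiAVQCZgFUAqoBVALuAVQDMgFUA3YBVAO6AVQD/gFUAAIBmABGAZgAigGYAM4BmAESAZgBVgGYAZoBmAHeAZgCIgGYAmYBmAKqAZgC7gGYAzIBmAN2AZgDugGYA/4BmAACAdwARgHcAIoB3ADOAdwBEgHcAVYB3AGaAdwB3gHcAiIB3AJmAdwCqgHcAu4B3AMyAdwDdgHcA7oB3AP+AdwAAgIgAEYCIACKAiAAzgIgARICIAFWAiABmgIgAd4CIAIiAiACZgIgAqoCIALuAiADMgIgA3YCIAO6AiAD/gIgAAICZABGAmQAigJkAM4CZAESAmQBVgJkAZoCZAHeAmQCIgJkAmYCZAKqAmQC7gJkAzICZAN2AmQDugJkA/4CZAACAqgARgKoAIoCqADOAqgBEgKoAVYCqAGaAqgB3gKoAiICqAJmAqgCqgKoAu4CqAMyAqgDdgKoA7oCqAP+AqgAAgLsAEYC7ACKAuwAzgLsARIC7AFWAuwBmgLsAd4C7AIiAuwCZgLsAqoC7ALuAuwDMgLsA3YC7AO6AuwD/gLsAAIDMABGAzAAigMwAM4DMAESAzABVgMwAZoDMAHeAzACIgMwAmYDMAKqAzAC7gMwAzIDMAN2AzADugMwA/4DMAACA3QARgN0AIoDdADOA3QBEgN0AVYDdAGaA3QB3gN0AiIDdAJmA3QCqgN0Au4DdAMyA3QDdgN0A7oDdAP+A3QAAgO4AEYDuACKA7gAzgO4ARIDuAFWA7gBmgO4Ad4DuAIiA7gCZgO4AqoDuALuA7gDMgO4A3YDuAO6A7gD/gO4AAID/ABGA/wAigP8AM4D/AESA/wBVgP8AZoD/AHeA/wCIgP8AmYD/AKqA/wC7gP8AzID/AN2A/wDugP8A/4D/AIeHh4iIiIiIh4eHh4eHh4eHh4eHh4eHh4eHh4eHh4eHh4eHiIiIiIiHh4eHh4eHh4eHh4eHh4eHh4eHh4eHh4eHh4eIiIiIiIeHh4eHh4eHh4eHh4eHh4eHh4eHh4eHh4eHh4iIiIiIh4eHh4eHh4eHh4aDgYGEh4eHh4eHh4eHh4eHiIiIiIiHh4eHh4eHh4eBgJWXl5OAg4eHh4eHh4eHh4eIiIiIiIeHh4eHh4eHgJaZmZmZmZmSgoeHh4eHh4eHh4iIiIiIh4eHh4eHh4GVmZmZmZmZmZmRhYeHh4eHh4eHiIiIiIiHh4eHh4eGgJmZmZmZmZmZmZiAh4eHh4eHh4eIiIiIiIeHh4eHh4OVmZmZmZmZmZmZmYCHh4eHh4eHh4iIiIiIh4eHh4eHgZeZmZmZmZiYmJiYgYaHh4eHd4eHiIiIiIiHh4eHh4eBhpeXl5eXmJiYmJiChYeHh4eDh4eIiIiIiIeHh4eHh3KFl5eXl5eYmJiYmIKFh4eHh4V0d4iIiIiIh4eHh4eHcoWXmJiYmJiXl5eXg4SHh4eHh4SFh4iIiIiHh4eHh4dzhJiYmJiYl5eXl5eDdIeHh4eHh4N2h4iIiIeHh4eGhYeBmJiYmJiXl5eXl4J1hYeHh4eHh4OHh4iIh4eHh4WHh4GXmJiYmJeXl5eXgoeHhYaHh4eHhnN3iIiHh4eFh4iIhYOYmJiYl5eXuNix1teIhoaHh4eHhYSHiIeHhoeIiIiHgpeYmJiYl7jHdWFkhteIhoeHh4eHhIWHh3eFh4iIiIiGg5iYmJiY53V1ZGJmtqiIh4eHh4eHg4aHhoeHh4iIiIiEhZiYmJjnhnZ2YWaWuIiHh4eHh4eHgneFh4iHh4iIiIiUlpiYmOiGhoZydaeoiIeHh4eHh4eHcoaIiIiIh4eIiMeCmJiY14aGhoVzx4iIh4eHh4eHiIiEhIiIiIiIiIi3p4GYmJjXhoaGhoLYiIeHh4eHh4iIiIeBh4iIiIiIiMeHgJiYmNeHh4eHlLeHh4eHh4eIiIiIiIOGiIiIiIiot4eBhpiY2JeHh4enlIeHh4eHh4iIiIiIh4KHiIiIiLiXh4WBmJiox4eHh7iFhoeHh4eHiIiIiIiIgneHh4eHx4eHh4CYmJi4t4eYqJeDh4eHh4eIiIiIiIiFdIeHh4fHiIeHgIaXmJiYqJiXl4WEh4eHh4iIiIiIiIeCh4eHh8eIh4dxYJeYmJeXl5eXl4OHh4eHiIiIiIiIiIOHiIent4eGgJOSkJaXl5eXl5eXl4eHh4eIiIiIiIiIhoSIiLeXh4CXqamXgIaXl5eXl5eXh4eHh4iIiIiIiIiHg4iIx4eAlqmpqZmVgIeXh4eXl5c="/>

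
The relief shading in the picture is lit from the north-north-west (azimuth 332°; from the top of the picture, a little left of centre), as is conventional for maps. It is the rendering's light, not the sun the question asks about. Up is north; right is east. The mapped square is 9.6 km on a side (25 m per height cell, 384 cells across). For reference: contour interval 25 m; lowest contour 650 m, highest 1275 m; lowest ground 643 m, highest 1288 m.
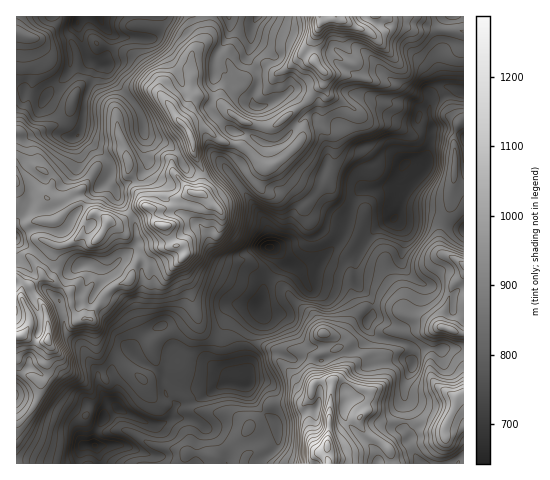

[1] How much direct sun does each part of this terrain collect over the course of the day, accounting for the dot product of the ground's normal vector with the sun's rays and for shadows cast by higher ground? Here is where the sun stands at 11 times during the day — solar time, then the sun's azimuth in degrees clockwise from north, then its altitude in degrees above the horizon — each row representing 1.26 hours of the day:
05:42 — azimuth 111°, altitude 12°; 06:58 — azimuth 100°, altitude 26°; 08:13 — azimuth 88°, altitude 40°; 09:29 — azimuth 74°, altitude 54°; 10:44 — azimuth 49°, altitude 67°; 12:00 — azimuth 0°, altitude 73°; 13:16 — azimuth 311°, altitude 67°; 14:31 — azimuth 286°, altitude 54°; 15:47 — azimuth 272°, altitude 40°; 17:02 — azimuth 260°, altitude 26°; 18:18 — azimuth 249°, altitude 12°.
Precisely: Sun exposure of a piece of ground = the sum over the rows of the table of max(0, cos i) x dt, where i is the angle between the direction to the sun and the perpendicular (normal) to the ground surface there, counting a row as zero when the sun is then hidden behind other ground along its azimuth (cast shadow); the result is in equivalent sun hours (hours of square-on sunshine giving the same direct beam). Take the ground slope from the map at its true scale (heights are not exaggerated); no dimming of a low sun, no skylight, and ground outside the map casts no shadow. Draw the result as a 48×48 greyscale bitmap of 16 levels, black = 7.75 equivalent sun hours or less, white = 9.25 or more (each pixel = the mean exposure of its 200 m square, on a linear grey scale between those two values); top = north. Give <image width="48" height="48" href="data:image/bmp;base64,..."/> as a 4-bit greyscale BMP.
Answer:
<image width="48" height="48" href="data:image/bmp;base64,Qk32BAAAAAAAAHYAAAAoAAAAMAAAADAAAAABAAQAAAAAAIAEAAATCwAAEwsAABAAAAAAAAAAAAAAABEREQAiIiIAMzMzAERERABVVVUAZmZmAHd3dwCIiIgAmZmZAKqqqgC7u7sAzMzMAN3d3QDu7u4A////AKmamJmZqZmqqqqqqrqohhVpaZiZmIh2aYmZpoiZmYiZqqqqqruYZgSZaZmZiJmGRYiZlmZ3dWmZmaqqqqiHVRZnaZiZiJl4hpaIiGeYmaiaqqqqqpd3dTdGeXiZmql5qKdYiJl4iImJqqqqqph3hFg1aJeaqqmIqpkmiKpoqHaaqqqqqpiHc2g1Z6l4mpmXqplieIqJpoqqqqqImFeIc4ZGeKuXmqmHmoiSRmZ2eJqqu7qph3iIZohoiqqWial3mmemI0dnmaqqu7qqqIiIV3eZiXVneZh3RnqqdleKqqqqu7qqqYh2aIVEd2Z4l2aXiJqJhkhpqqqqu7qqqXhVmIdDN5mql2WaqpeIYkZYqqqqu7qpiGZYqaqqqqq7qYiaqmZ3MlVnmqqqqqmaqph5qqqquqqpmqqZmXd3BDNWiqqqqpmau6p2aJh5qpmqmZdSA4hmEAAjaaqqqqqaupmYiHeImZmaqqiGeIl2MIl0WKmJmZqJqqqpmYhliqqpmqmHeXh0QqqYVpmHeaqJqqqpmJdUiqqoq7qaqnZjVKqqh3h3iamImqqpqoN5mampq6qpqohmWZuql0iHeJh4mqqpqYmqqqqqqqqYqph3mqqqmYmpaId5qqqqqaqqqqqqqqqImnmZqpqqqZmoYlZpqqqqmruqqqqrqZiaqKqaqaqqqpqohQJHmqqZqqqqqqmrqYmpeKqqmGI2mqp1eXMxR5dmqqqqq6mqqHiac4iamYhnd5mJqZdQAiRWiaqqqrqZd2aIZ1mZqJqYmYdWmZmZBDRGaHiaqquoWIaJmYqqqYqZmYVHd5qpMzd2eIqKqqqoiZeaqKqqqoiZeHSYeZiHQzZBeaqZqqqZmZeaqaqqqphlRVSJqqqZZEQCaKqYmqqaqZeaqqqrq6l4d2eKqpmnhFAZmJqpeaqquZeKqpqqqpiIiId5mId3RSOqqpmqiKqquZdpqpqqmXmal6qqiFiEZRmHiamqh5qpqYlGmZqqmqmph5qYhmlVcZiph5mKlpqqmYhjiJqpmqmZaJmYmCQ3OImqqHl6qImqmYhih6qYh4moeoiYhyIwKJqqqnZ5mJqZqXZzd6qHd2eYiXiJdEMieaqqqad4lkV4iJaFdqmZmWiHiId2M3Voh4iZmqiKqoUzaah3eId6qmh3mYV0F4iIdXiqmKmqqpmZqYpkeoiKqmd3mXYwaIiHmFVoiYmpqqmZqHqGqZqqqmZ4mFMFqJmKmJmZiKiXmpmqqWiIl6qqqYWHeGBZiKqKmqqqqpqJiaqHdmeaqqqauZiXeXaZqamJq6qaqomHVmRYmFN6qaqpmqqHeGaJmql5u7qZl4hneaqamFV3d6qqial4iIVHmrp5uqqpmIWYiamoiHiZmKqqiKh3iJhWiap5uqmph6qYmql0h4mqqpmah6mZmYd0eJqJqqqpl4qYqqYGd3iqqpqYiJmYiYeIWIqomqqZmVhldiB4ZoeZmZh3iHmIiJh4Z6mpiaqZmWNREWiKiJmqqpmYpnqpmaqYhpmpiamJmWF4iHeamZiamQ=="/>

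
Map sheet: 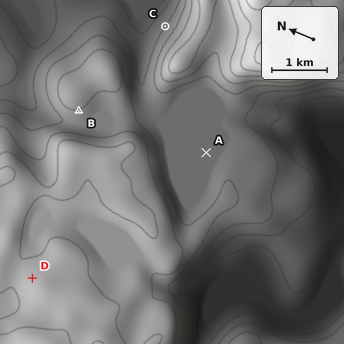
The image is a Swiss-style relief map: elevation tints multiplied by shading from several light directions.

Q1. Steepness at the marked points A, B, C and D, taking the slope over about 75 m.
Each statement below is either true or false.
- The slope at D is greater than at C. false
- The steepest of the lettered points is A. false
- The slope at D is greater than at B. false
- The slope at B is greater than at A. true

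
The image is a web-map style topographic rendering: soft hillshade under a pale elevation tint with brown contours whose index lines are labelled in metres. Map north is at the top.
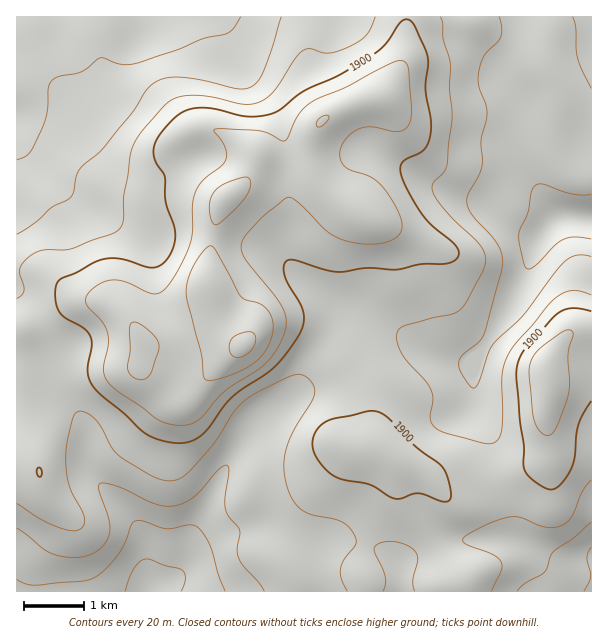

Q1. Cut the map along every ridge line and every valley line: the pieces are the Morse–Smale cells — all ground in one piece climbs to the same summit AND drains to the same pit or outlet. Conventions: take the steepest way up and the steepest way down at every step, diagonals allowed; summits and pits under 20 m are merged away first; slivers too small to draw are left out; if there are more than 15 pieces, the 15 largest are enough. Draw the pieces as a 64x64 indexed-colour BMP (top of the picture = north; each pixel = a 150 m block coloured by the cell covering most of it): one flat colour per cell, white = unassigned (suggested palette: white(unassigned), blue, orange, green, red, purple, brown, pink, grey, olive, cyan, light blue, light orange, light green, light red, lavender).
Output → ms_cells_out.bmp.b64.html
<image width="64" height="64" href="data:image/bmp;base64,Qk12CAAAAAAAAHYAAAAoAAAAQAAAAEAAAAABAAQAAAAAAAAIAAATCwAAEwsAABAAAAAAAAAA////ALR3HwAOf/8ALKAsACgn1gC9Z5QAS1aMAMJ34wB/f38AIr28AM++FwDox64AeLv/AIrfmACWmP8A1bDFADMzMzMzMzMzMzMzMzMzMzMzMzMzMzMzMziIiIiIiIiIMzMzMzMzMzMzMzMzMzMzMzMzMzMzMzMzOIiIiIiIiIgzMzMzMzMzMzMzMzMzMzMzMzMzMzMzMzOIiIiIiIiIiDMzMzMzMzMzMzMzMzMzMzMzMzMzM0MzOIiIiIiIiHd3MzMzMzMzMzMzNDMzMzMzMzMzMzM0REM4iIiIiIh3d3czMzMzMzMzMzM0QzMzMzM0REMzRERERJiIiIiId3d3dzMzMzMzMzMzMzNERDMzNEREREREREREmZmZmZd3d3d3MzMzMzMzMzMzM0RERERERERERERERESZmZmZl3d3d3czMzMzMzMzMzMzNERERERERERERERESZmZmZmXd3d3dzMzMzMzMzMzMzM0RERERERERERERERJmZmZmXd3d3d3MzMzMzMzMzMzMzNEREREREREREREREmZmZmZd3d3d3czMzMzMzMzMzMzM0RERERERERERERERJmZmZl3d3d3dzMzMzMzMzMzMzMzNEREREREREREREREZmZmZXd3d3d3MzMzMzMzMzMzMzM0RERERERERERERGZmZmZlVVd3d3czMzMzMzMzMzMzMzNERERERERERERmZmZmZmVVVVd3dzMzMzMzMzMzMzMzMzRERERERERERmZmZmZmZVVVV3d3MzMzMzMzMzMzMzMzNEREREREREZmZmZmZmZlVVVXd3czMzMzMzMzMzMzMzMzRERERERERGZmZmZmZlVVVVd3dzMzMzMzMzMzMzMzMzM0REREREREZmZmZmZmVVVVV3d3MzMzMzMzMzMzMzMzMzNERERERERmZmZmZmVVVVVXd3czMzMzMzMzMzMzMzMzMzRERERERGZmZmZmZVVVVVd3dzMzMzMzMzMzMzMzMzMzM0REREREZmZmZmZlVVVVV3d3MzMzMzMzMzMzMzMzMzMzNEREREZmZmZmZmVVVVVXd3czMzMzMzMzMzMzMzMzMzMzRERERmZmZmZmZVVVVVd3dzMzMzMzMzMzMzMzMzMzMzNERERmZmZmZmZlVVVVV3d3MzMzMzMzMzMzMzMzMzMzMzRERGZmZmZmZmVVVVVXd3czMzMzMzMzMzMzMzMzMzMzNERGZmZmZhERFVVVVVV3dzMzMzMzMzMiIiMzMzMzMzMzREZmZmZhERERVVVVVXd3MzMzMzMzMyIiIiIiETMzMzM0ZmZmYREREREVVVVVV3ciMzMzMzMyIiIiIiEREzMzMxZmZmYRERERERVVVVVVVSIiMzMzMyIiIiIiIREREREREWZmEREREREREVVVVVVVIiIiMzMyIiIiIiIRERERERERERERERERERERFVVVVVUiIiIiIiIiIiIiIhEREREREREREREREREREREVVVVVVSIiIiIiIiIiIiIiERERERERERERERERERERERFVVVVVIiIiIiIiIiIiIiEREREREREREREREREREREREVVVVVUiIiIiIiIiIiIiIRERERERERERERERERERERERFVVVVSIiIiIiIiIiIiIhEREREREREREREREREREREREVVVVVIiIiIiIiIiIiIiIRERERERERERERERERERERERVVVVUiIiIiIiIiIiIiIhEREREREREREREREREREREREVVVVSIiIiIiIiIiIiIiERERERERERERERERERERERERVVVVIiIiIiIiIiIiIiIREREREREREREREREREREREREVVVUiIiIiIiIiIiIiIhERERERERERERERERERERERERFVVSIiIiIiIiIiIiIiIRERERERERERERERERERERERERERIiIiIiIiIiIiIiIhEREREREREREREREREREREREREREiIiIiIiIiIiIiIiIRERERERERERERERERERERERERESIiIiIiIiIiIiIiIiERERERERERERERERERERERERERIiIiIiIiIiIiIiIiIhEREREREREREREREREREREREREiIiIiIiIiIiIiIiIiERERERERERERERERERERERERESIiIiIiIiIiIiIiIiIiIiIhERERERERERERERERERERIiIiIiIiIiIiIiIiIiIiIiEREREREREREREREREREREiIiIiIiIiIiIiIiIiIiIiIRERERERERERERERERERESIiIiIiIiIiIiIiIiIiIiIhERERERERERERERERERERIiIiIiIiIiIiIiIiIiIiIiIREREREREREREREREREREiIiIiIiIiIiIiIiIiIiIiIiIRERERERERERERERERESIiIiIiIiIiIiIiIiIiIiIiIiIhERERERERERERERERIiIiIiIiIiIiIiIiIiIiIiIiIiIhEREREREREREREREiIiIiIiIiIiIiIiIiIiIiIiIiIiIRERERERERERERESIiIiIiIiIiIiIiIiIiIiIiIiIiIhERERERERERERERIiIiIiIiIiIiIiIiIiIiIiIiIiIiIREREREREREREREiIiIiIiIiIiIiIiIiIiIiIiIiIiIhERERERERERERESIiIiIiIiIiIiIiIiIiIiIiIiIiIiERERERERERERERIiIiIiIiIiIiIiIiIiIiIiIiIiIiIREREREREREREREiIiIiIiIiIiIiIiIiIiIiIiIiIiIhERERERERERERESIiIiIiIiIiIiIiIiIiIiIiIiIiIiERERERERERERER"/>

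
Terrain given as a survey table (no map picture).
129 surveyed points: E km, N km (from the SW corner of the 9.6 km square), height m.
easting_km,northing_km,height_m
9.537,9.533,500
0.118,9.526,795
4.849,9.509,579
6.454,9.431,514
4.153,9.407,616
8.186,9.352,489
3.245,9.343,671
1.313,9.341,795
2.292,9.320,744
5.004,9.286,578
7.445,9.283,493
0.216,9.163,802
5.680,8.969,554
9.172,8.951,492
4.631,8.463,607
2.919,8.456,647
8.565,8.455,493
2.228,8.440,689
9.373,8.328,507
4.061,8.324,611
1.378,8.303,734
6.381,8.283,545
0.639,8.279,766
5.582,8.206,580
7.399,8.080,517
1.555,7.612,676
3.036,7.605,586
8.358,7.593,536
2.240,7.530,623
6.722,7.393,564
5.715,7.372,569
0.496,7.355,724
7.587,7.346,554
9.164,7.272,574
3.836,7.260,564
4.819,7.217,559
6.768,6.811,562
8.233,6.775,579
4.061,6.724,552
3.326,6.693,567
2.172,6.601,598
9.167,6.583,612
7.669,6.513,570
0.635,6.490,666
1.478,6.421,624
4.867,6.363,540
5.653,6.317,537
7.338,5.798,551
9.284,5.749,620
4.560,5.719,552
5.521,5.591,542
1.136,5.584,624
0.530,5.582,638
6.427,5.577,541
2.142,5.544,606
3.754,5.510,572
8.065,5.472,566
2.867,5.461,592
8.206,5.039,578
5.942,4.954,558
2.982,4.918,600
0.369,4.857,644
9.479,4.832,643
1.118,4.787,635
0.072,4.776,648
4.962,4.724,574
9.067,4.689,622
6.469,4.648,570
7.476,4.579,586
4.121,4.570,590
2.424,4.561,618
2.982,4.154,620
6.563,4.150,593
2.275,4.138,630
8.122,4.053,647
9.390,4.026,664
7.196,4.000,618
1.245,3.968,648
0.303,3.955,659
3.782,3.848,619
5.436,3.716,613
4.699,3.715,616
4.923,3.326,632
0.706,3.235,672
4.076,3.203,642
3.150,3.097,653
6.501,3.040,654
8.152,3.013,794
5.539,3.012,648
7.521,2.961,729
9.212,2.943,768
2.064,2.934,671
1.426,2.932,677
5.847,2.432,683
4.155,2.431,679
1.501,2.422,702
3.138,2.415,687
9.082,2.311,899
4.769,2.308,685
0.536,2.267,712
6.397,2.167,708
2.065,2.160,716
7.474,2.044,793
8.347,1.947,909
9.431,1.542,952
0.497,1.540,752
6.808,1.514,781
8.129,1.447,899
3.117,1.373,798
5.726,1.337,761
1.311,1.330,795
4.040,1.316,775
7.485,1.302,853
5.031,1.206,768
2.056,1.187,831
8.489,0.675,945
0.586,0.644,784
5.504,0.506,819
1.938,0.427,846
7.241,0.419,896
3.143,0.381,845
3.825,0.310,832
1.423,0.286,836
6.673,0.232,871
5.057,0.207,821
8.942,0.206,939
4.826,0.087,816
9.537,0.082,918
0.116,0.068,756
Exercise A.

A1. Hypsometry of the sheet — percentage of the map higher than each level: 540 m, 92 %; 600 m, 65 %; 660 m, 42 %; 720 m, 29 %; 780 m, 19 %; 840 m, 9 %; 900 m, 4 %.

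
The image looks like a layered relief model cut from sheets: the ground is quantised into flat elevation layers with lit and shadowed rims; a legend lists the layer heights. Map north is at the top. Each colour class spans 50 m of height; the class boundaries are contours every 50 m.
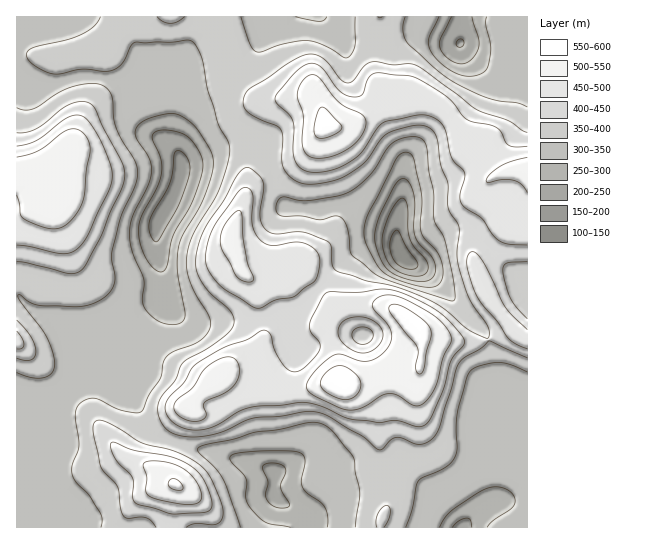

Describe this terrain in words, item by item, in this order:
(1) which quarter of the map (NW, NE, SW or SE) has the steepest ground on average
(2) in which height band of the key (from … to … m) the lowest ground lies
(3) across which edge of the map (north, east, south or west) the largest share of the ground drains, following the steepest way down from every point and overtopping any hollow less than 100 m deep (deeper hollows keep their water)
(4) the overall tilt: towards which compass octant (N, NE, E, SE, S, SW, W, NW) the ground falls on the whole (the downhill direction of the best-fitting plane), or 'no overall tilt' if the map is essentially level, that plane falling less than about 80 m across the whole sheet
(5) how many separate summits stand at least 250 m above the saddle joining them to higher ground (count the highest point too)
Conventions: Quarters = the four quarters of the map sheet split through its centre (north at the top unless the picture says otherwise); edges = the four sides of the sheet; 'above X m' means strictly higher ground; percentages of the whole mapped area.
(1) Slopes are steepest in the north-east quarter.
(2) The lowest ground lies in the 100–150 m band.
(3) Drainage is mainly to the west: more ground falls towards that edge than towards any other.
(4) No overall tilt - high and low ground are spread across the sheet.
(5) There is 1 summit with 250 m or more of prominence.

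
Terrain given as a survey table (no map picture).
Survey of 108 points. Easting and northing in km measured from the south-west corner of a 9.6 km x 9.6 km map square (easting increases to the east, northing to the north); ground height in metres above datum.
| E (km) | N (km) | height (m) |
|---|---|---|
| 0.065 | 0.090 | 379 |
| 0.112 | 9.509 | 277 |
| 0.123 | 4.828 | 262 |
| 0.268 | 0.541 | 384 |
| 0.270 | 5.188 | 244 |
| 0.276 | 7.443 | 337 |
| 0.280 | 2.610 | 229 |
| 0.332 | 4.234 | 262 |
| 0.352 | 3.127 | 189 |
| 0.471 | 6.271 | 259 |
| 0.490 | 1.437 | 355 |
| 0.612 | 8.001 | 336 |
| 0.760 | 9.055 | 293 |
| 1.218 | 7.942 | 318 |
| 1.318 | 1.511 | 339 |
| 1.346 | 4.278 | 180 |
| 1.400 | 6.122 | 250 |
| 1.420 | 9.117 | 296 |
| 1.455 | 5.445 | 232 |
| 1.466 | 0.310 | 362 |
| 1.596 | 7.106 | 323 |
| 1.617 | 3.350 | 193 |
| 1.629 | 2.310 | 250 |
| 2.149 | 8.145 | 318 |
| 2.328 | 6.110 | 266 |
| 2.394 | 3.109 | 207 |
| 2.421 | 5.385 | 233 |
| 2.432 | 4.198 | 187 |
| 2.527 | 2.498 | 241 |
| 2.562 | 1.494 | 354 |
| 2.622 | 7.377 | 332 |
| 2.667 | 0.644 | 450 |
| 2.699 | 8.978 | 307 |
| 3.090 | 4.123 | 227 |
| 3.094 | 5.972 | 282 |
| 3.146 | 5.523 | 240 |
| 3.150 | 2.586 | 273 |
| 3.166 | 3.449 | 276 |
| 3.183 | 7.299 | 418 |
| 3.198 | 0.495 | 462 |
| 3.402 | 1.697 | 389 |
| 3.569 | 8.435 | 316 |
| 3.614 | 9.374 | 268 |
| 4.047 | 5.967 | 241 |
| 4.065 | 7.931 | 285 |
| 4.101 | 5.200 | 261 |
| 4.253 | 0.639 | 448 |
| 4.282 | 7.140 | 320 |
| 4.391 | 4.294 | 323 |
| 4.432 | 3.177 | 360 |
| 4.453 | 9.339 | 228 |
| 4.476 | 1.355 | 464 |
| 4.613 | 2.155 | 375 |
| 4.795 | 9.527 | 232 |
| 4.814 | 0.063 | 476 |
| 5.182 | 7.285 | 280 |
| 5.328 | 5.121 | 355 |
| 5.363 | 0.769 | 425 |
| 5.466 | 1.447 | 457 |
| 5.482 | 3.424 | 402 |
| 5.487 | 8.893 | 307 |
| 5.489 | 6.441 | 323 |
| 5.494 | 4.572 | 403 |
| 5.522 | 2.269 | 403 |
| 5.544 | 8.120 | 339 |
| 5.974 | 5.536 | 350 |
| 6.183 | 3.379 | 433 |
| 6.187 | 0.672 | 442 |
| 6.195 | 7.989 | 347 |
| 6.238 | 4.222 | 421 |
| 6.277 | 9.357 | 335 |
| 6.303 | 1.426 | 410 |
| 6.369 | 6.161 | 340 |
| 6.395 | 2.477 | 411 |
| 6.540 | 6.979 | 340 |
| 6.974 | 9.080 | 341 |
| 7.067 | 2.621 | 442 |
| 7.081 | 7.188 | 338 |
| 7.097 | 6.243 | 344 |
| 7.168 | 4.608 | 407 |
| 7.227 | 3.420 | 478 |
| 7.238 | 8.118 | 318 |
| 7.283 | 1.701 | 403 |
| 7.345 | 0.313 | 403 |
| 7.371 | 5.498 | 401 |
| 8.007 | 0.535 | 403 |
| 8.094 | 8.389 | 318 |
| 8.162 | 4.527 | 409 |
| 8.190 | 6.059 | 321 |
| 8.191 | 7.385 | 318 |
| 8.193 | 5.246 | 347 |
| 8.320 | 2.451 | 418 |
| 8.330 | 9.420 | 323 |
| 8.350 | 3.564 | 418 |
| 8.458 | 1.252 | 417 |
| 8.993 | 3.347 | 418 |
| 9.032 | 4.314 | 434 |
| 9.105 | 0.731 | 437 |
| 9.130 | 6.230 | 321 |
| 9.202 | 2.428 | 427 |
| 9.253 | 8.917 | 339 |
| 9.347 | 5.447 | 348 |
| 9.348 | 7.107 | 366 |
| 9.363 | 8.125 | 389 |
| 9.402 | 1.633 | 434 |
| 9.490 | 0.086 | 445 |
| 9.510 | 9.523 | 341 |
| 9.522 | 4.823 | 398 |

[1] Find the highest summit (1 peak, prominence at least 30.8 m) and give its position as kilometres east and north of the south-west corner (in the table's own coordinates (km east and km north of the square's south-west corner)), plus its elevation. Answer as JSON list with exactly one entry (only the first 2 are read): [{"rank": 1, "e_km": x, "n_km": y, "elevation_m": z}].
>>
[{"rank": 1, "e_km": 7.39, "n_km": 3.44, "elevation_m": 480}]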